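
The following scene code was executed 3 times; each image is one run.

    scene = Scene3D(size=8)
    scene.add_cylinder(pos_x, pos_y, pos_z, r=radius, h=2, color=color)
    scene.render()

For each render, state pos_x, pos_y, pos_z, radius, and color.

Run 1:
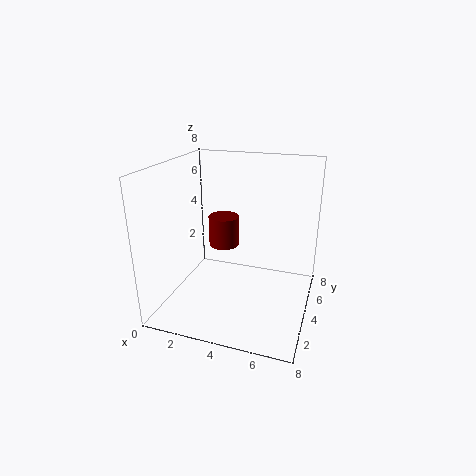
pos_x = 2
pos_y = 7
pos_z = 2
radius = 1
color = 'maroon'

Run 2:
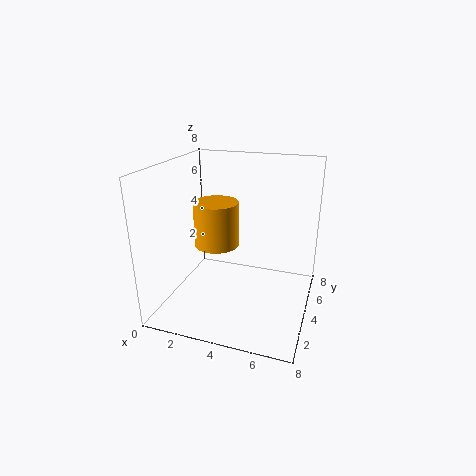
pos_x = 4
pos_y = 1
pos_z = 5
radius = 1
color = 'orange'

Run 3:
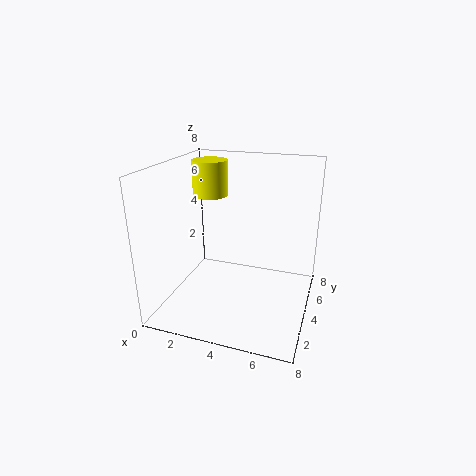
pos_x = 2
pos_y = 5
pos_z = 6
radius = 1
color = 'yellow'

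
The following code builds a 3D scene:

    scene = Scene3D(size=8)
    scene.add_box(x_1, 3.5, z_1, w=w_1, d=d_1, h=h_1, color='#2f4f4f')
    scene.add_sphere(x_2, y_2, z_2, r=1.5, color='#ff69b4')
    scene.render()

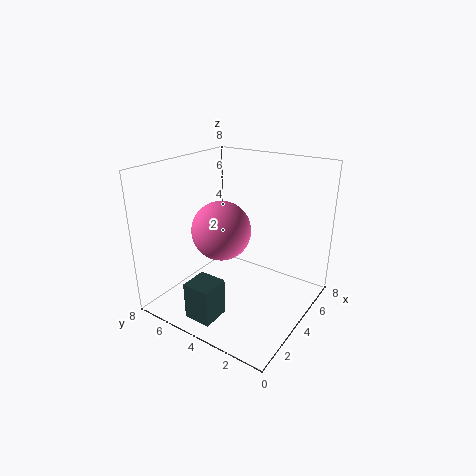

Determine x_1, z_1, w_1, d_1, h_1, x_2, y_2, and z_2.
x_1 = 0.5; z_1 = 0.5; w_1 = 1.5; d_1 = 1.5; h_1 = 2; x_2 = 2.5; y_2 = 4; z_2 = 5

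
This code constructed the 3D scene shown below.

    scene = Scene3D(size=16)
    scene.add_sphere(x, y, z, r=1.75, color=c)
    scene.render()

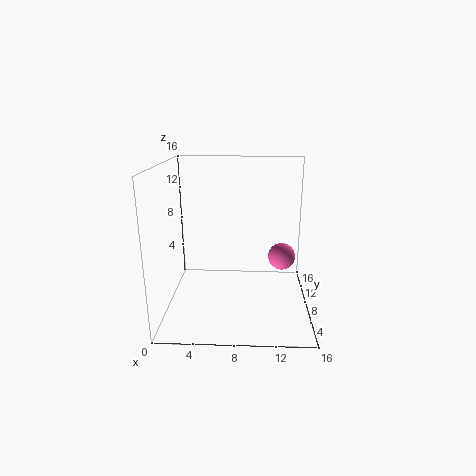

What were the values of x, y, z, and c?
x = 13.5; y = 13.5; z = 3.5; c = 'hotpink'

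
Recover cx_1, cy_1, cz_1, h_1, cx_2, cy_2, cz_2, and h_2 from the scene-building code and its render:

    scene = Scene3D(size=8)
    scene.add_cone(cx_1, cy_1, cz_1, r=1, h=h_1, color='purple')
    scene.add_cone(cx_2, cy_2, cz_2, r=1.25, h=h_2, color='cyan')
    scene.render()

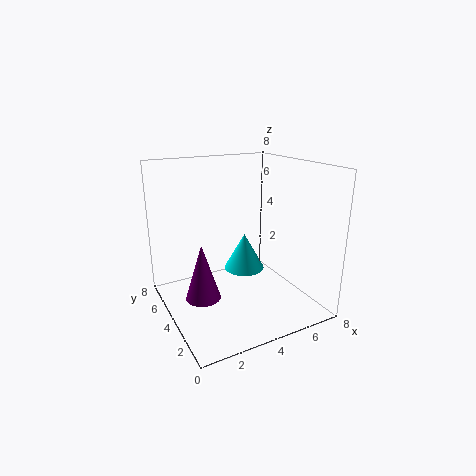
cx_1 = 2
cy_1 = 4.5
cz_1 = 0.5
h_1 = 3.25
cx_2 = 5.25
cy_2 = 5.5
cz_2 = 1.25
h_2 = 2.25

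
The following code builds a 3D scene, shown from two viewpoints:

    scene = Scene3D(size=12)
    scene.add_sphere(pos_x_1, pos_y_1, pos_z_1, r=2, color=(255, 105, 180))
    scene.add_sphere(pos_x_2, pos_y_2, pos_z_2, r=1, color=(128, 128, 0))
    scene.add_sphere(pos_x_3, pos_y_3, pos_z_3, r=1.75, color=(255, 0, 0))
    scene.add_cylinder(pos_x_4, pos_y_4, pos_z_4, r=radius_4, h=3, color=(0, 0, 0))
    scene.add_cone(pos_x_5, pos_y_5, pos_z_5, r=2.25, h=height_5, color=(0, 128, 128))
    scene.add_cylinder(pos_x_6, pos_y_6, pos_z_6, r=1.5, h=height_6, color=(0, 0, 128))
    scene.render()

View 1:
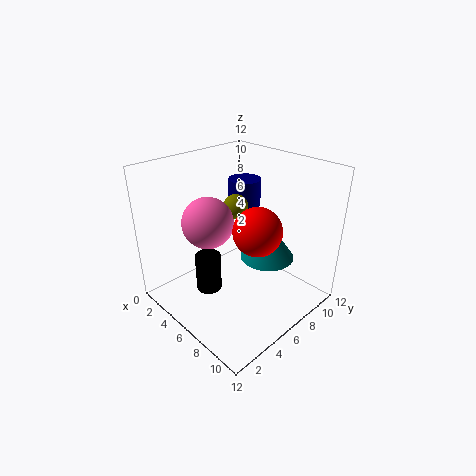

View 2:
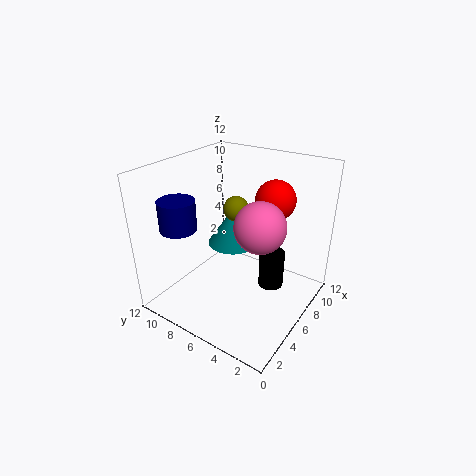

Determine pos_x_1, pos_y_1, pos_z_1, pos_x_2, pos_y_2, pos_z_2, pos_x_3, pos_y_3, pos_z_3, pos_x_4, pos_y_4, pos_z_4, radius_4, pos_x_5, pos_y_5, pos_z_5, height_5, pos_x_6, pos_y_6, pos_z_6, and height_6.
pos_x_1 = 5.25
pos_y_1 = 3.5
pos_z_1 = 8
pos_x_2 = 5.75
pos_y_2 = 6
pos_z_2 = 8.75
pos_x_3 = 9.5
pos_y_3 = 4.5
pos_z_3 = 8.5
pos_x_4 = 6
pos_y_4 = 2.75
pos_z_4 = 2.75
radius_4 = 1
pos_x_5 = 7.75
pos_y_5 = 7.75
pos_z_5 = 4.25
height_5 = 3.25
pos_x_6 = 3
pos_y_6 = 9.75
pos_z_6 = 7
height_6 = 2.5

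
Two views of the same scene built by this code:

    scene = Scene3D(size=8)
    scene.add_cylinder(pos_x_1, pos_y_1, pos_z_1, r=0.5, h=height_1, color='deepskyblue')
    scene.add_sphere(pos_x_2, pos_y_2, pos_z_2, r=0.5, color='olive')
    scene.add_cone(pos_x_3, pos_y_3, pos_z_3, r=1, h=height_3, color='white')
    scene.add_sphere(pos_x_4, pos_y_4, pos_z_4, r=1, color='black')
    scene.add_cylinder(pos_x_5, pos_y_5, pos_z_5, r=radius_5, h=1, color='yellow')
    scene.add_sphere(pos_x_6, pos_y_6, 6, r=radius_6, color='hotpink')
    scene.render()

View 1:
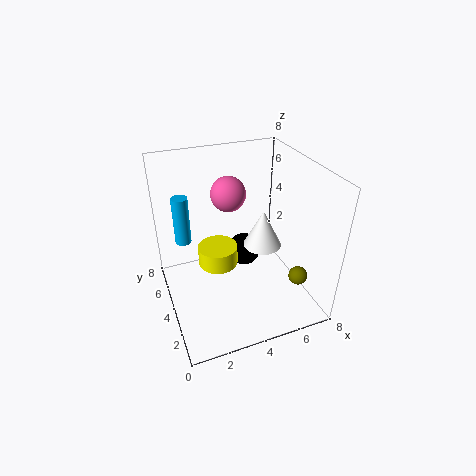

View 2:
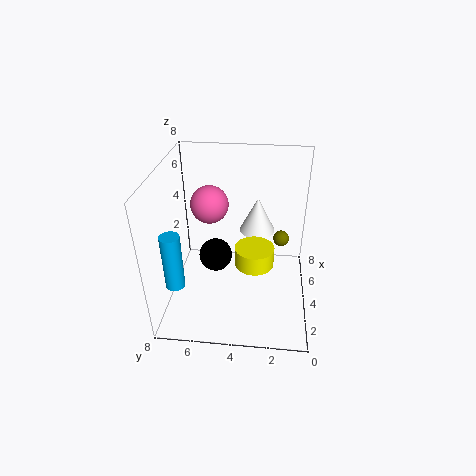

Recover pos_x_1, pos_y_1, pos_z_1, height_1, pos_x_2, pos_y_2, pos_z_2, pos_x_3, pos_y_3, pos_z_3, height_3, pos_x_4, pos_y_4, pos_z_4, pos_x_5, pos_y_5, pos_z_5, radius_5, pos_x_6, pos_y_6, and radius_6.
pos_x_1 = 1.5; pos_y_1 = 7; pos_z_1 = 2.5; height_1 = 3; pos_x_2 = 6.5; pos_y_2 = 1.5; pos_z_2 = 2.5; pos_x_3 = 5; pos_y_3 = 3; pos_z_3 = 4; height_3 = 2; pos_x_4 = 5; pos_y_4 = 5.5; pos_z_4 = 2; pos_x_5 = 2.5; pos_y_5 = 3; pos_z_5 = 3.5; radius_5 = 1; pos_x_6 = 4; pos_y_6 = 5.5; radius_6 = 1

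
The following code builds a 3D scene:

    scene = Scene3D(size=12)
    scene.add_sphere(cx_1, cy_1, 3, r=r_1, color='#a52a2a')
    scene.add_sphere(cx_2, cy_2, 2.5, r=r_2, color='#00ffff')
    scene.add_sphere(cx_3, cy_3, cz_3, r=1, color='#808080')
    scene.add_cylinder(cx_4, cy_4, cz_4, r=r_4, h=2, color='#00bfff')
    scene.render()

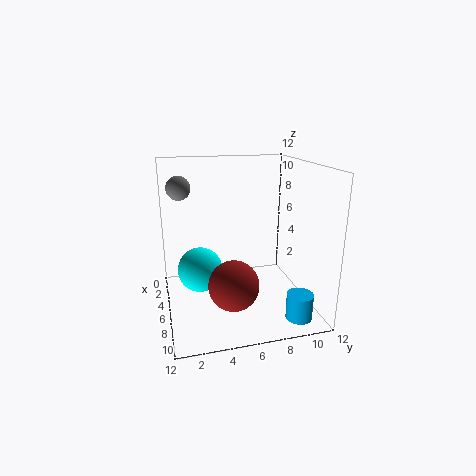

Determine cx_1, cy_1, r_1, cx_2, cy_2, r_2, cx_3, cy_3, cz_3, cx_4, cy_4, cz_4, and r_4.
cx_1 = 8.5
cy_1 = 5
r_1 = 2
cx_2 = 4
cy_2 = 3
r_2 = 2
cx_3 = 4
cy_3 = 1.5
cz_3 = 10
cx_4 = 11
cy_4 = 9.5
cz_4 = 1
r_4 = 1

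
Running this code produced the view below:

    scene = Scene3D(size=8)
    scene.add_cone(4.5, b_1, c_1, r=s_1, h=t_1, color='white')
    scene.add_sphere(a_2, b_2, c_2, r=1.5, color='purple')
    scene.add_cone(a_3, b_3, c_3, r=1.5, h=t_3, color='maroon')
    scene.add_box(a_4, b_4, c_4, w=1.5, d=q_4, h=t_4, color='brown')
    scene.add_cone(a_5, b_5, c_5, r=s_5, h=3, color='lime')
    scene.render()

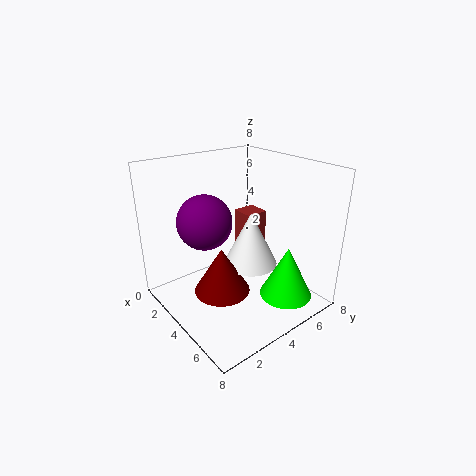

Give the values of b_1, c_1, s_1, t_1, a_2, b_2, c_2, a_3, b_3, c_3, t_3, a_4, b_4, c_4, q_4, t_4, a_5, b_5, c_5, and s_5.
b_1 = 4.5; c_1 = 2.5; s_1 = 1.5; t_1 = 3; a_2 = 3; b_2 = 2.5; c_2 = 5; a_3 = 4.5; b_3 = 2.5; c_3 = 1.5; t_3 = 2.5; a_4 = 0.5; b_4 = 6.5; c_4 = 1; q_4 = 1.5; t_4 = 3; a_5 = 6; b_5 = 6; c_5 = 0.5; s_5 = 1.5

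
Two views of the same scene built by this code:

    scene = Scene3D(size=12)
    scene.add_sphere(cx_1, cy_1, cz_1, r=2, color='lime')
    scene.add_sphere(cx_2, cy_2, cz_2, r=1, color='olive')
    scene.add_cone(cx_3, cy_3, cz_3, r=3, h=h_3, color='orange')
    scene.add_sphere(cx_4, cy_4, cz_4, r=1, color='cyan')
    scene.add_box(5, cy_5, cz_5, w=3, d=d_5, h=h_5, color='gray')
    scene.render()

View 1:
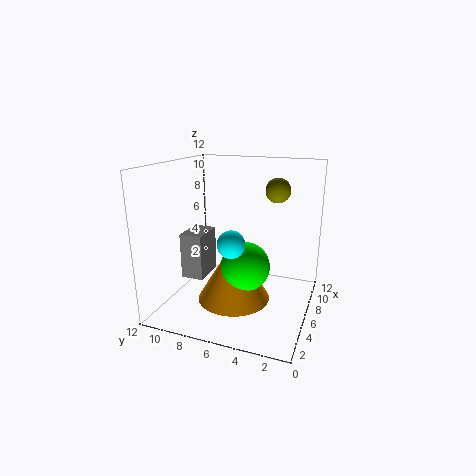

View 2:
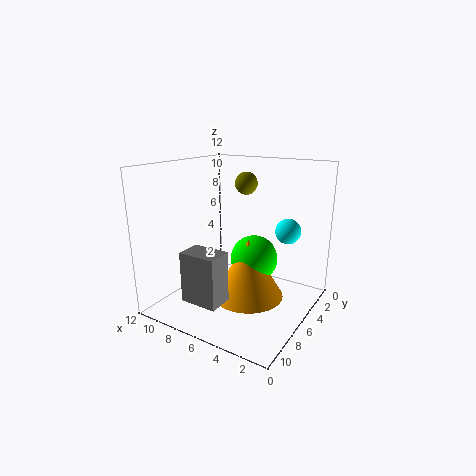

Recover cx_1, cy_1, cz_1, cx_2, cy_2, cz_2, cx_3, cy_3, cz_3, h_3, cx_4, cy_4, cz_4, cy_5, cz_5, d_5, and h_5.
cx_1 = 5; cy_1 = 5; cz_1 = 4; cx_2 = 7; cy_2 = 3; cz_2 = 10; cx_3 = 5; cy_3 = 6; cz_3 = 1; h_3 = 5; cx_4 = 2; cy_4 = 5; cz_4 = 7; cy_5 = 9; cz_5 = 2; d_5 = 2; h_5 = 4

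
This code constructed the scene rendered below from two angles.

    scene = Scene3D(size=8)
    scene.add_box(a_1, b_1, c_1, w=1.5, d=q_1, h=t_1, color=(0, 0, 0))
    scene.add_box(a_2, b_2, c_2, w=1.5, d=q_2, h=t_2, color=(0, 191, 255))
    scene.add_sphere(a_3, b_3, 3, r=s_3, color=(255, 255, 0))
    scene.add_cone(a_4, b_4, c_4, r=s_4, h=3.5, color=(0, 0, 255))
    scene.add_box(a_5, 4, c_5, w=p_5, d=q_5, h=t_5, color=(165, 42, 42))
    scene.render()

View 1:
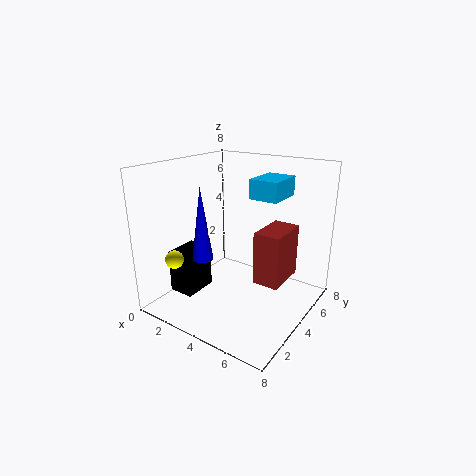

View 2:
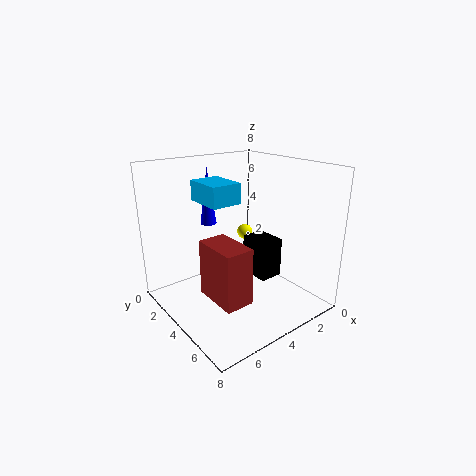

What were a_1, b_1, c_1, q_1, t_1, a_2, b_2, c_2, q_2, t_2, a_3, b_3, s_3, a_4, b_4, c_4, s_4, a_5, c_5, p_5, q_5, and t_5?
a_1 = 0.5; b_1 = 2; c_1 = 0.5; q_1 = 2; t_1 = 2.5; a_2 = 5; b_2 = 3.5; c_2 = 6.5; q_2 = 2; t_2 = 1; a_3 = 1.5; b_3 = 1.5; s_3 = 0.5; a_4 = 4; b_4 = 1; c_4 = 4; s_4 = 0.5; a_5 = 5; c_5 = 1.5; p_5 = 1.5; q_5 = 2.5; t_5 = 3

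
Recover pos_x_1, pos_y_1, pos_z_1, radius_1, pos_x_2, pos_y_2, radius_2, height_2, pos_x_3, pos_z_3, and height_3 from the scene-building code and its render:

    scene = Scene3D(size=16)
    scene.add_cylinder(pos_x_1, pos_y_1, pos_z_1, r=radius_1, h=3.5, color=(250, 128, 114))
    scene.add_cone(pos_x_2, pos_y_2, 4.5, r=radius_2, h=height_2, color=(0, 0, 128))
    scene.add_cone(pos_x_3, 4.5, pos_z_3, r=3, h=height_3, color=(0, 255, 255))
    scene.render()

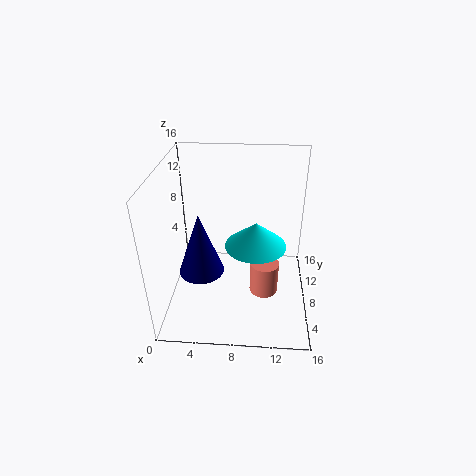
pos_x_1 = 11
pos_y_1 = 5
pos_z_1 = 3.5
radius_1 = 1.5
pos_x_2 = 4
pos_y_2 = 6.5
radius_2 = 2.5
height_2 = 7
pos_x_3 = 10
pos_z_3 = 9.5
height_3 = 2.5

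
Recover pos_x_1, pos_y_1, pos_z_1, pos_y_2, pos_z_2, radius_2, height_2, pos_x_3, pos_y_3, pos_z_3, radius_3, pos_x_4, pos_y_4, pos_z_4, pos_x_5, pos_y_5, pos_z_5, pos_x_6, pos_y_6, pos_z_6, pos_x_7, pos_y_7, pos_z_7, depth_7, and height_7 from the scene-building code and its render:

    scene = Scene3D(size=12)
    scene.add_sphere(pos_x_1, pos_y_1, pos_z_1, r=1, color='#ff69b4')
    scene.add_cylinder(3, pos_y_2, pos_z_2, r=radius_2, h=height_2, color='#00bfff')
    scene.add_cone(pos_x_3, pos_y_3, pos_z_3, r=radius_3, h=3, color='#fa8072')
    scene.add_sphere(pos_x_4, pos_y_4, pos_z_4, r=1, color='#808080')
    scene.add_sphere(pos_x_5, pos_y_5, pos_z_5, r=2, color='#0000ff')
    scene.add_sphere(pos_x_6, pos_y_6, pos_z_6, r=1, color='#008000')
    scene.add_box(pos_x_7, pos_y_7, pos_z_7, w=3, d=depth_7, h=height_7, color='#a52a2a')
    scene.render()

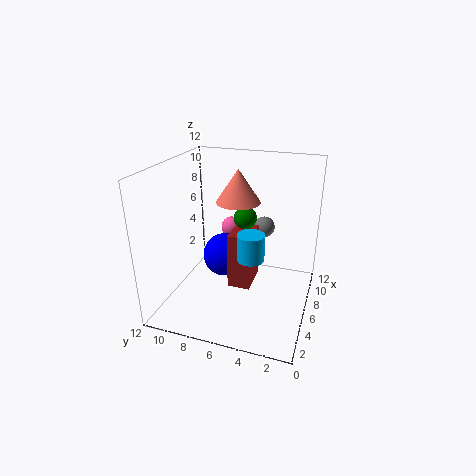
pos_x_1 = 10
pos_y_1 = 8
pos_z_1 = 5
pos_y_2 = 4
pos_z_2 = 6
radius_2 = 1
height_2 = 2
pos_x_3 = 9
pos_y_3 = 7
pos_z_3 = 8
radius_3 = 2
pos_x_4 = 11
pos_y_4 = 5
pos_z_4 = 5
pos_x_5 = 8
pos_y_5 = 8
pos_z_5 = 3
pos_x_6 = 8
pos_y_6 = 6
pos_z_6 = 7
pos_x_7 = 6
pos_y_7 = 5
pos_z_7 = 1
depth_7 = 2
height_7 = 5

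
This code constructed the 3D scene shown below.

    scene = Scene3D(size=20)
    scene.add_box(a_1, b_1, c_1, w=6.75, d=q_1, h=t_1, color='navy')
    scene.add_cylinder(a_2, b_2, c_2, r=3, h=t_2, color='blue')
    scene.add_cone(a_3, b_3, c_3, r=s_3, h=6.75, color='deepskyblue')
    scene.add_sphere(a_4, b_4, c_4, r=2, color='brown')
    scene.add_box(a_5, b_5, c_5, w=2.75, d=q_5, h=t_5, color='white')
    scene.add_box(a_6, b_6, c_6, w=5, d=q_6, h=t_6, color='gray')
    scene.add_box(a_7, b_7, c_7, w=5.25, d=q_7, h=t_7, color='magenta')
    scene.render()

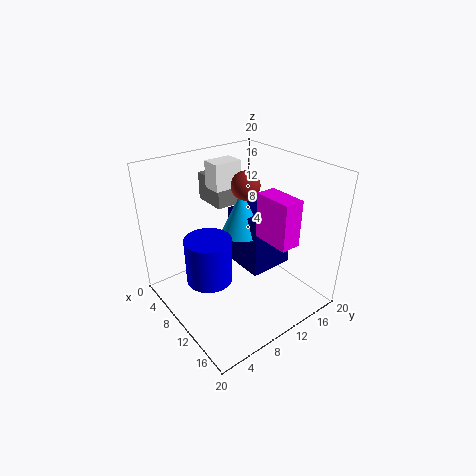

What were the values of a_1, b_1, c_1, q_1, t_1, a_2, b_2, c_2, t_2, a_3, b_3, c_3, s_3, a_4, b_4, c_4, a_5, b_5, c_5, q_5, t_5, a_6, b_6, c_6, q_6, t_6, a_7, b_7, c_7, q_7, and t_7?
a_1 = 4.25; b_1 = 12.5; c_1 = 2.75; q_1 = 7; t_1 = 9; a_2 = 11; b_2 = 4.5; c_2 = 6.25; t_2 = 6; a_3 = 7.25; b_3 = 12.75; c_3 = 8.75; s_3 = 3; a_4 = 8.75; b_4 = 12.25; c_4 = 16.75; a_5 = 4.25; b_5 = 8.75; c_5 = 16; q_5 = 4; t_5 = 3.75; a_6 = 2; b_6 = 9; c_6 = 13.5; q_6 = 4.25; t_6 = 4; a_7 = 12; b_7 = 11.5; c_7 = 10.75; q_7 = 2.75; t_7 = 6.25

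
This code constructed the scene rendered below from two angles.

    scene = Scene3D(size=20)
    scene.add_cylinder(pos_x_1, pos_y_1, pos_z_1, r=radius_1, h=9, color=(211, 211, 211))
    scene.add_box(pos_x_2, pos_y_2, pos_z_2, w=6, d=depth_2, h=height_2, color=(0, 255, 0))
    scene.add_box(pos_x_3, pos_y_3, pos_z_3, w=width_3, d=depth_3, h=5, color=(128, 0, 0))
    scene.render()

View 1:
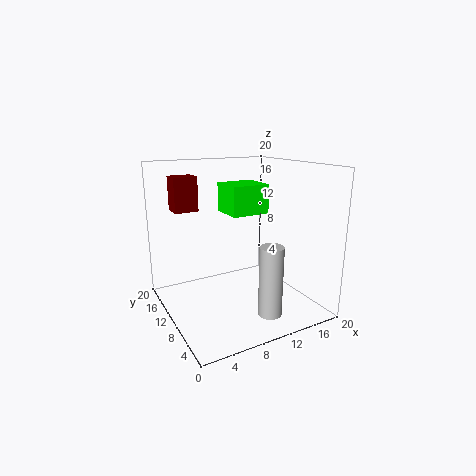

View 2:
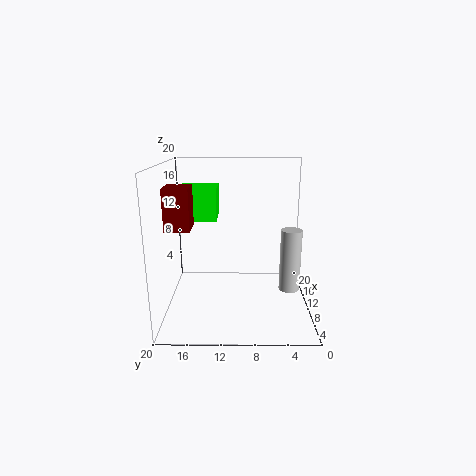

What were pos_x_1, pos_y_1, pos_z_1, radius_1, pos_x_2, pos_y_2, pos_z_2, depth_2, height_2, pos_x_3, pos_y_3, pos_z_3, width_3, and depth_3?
pos_x_1 = 10.5, pos_y_1 = 2.5, pos_z_1 = 2, radius_1 = 1.5, pos_x_2 = 11, pos_y_2 = 13, pos_z_2 = 12, depth_2 = 5.5, height_2 = 4.5, pos_x_3 = 3, pos_y_3 = 15.5, pos_z_3 = 13, width_3 = 3.5, depth_3 = 3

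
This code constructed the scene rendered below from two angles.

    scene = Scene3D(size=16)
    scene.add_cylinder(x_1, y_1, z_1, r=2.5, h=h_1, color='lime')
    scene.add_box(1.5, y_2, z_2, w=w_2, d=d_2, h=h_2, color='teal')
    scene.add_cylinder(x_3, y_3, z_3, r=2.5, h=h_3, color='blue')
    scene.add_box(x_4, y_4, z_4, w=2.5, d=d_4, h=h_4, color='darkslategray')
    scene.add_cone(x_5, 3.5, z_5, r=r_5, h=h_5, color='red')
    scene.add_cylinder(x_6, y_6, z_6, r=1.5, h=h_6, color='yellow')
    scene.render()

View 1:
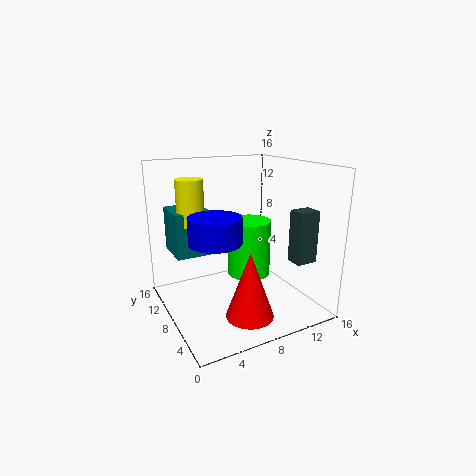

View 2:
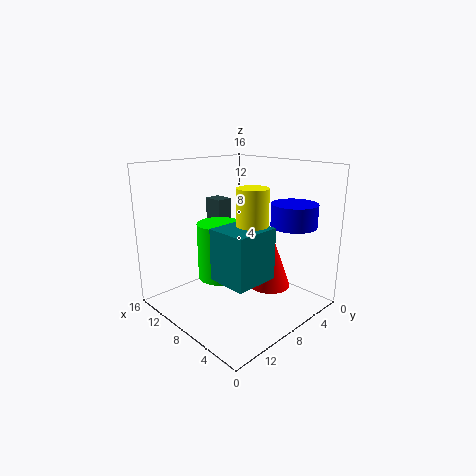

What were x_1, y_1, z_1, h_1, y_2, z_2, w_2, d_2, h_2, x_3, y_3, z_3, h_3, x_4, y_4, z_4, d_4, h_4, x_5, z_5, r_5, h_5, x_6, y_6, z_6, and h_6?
x_1 = 10; y_1 = 9; z_1 = 3; h_1 = 6.5; y_2 = 9.5; z_2 = 6; w_2 = 4; d_2 = 4.5; h_2 = 5; x_3 = 3.5; y_3 = 4; z_3 = 9.5; h_3 = 2.5; x_4 = 13.5; y_4 = 4; z_4 = 5; d_4 = 2; h_4 = 6; x_5 = 7; z_5 = 1; r_5 = 2.5; h_5 = 7; x_6 = 3.5; y_6 = 10.5; z_6 = 9.5; h_6 = 5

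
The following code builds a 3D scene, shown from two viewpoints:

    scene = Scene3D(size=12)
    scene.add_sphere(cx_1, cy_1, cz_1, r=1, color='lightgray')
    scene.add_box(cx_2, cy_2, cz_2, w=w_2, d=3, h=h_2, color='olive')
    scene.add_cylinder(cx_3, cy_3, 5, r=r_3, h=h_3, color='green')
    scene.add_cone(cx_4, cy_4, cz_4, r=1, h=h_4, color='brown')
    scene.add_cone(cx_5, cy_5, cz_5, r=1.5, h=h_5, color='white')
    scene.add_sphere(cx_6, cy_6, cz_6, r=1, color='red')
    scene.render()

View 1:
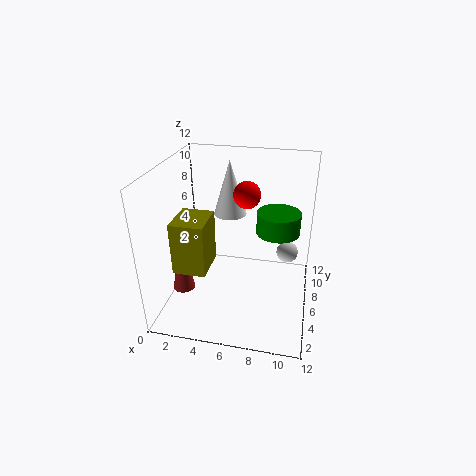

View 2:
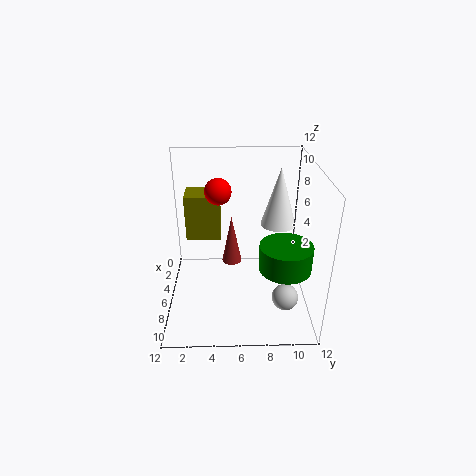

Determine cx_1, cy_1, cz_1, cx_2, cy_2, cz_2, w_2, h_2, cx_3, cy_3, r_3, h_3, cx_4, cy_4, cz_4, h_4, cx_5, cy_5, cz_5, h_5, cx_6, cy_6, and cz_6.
cx_1 = 10, cy_1 = 9.5, cz_1 = 3, cx_2 = 2, cy_2 = 1.5, cz_2 = 5, w_2 = 2.5, h_2 = 4, cx_3 = 9, cy_3 = 9.5, r_3 = 2, h_3 = 2, cx_4 = 1, cy_4 = 5.5, cz_4 = 0.5, h_4 = 5, cx_5 = 4.5, cy_5 = 9.5, cz_5 = 6.5, h_5 = 5, cx_6 = 7, cy_6 = 4.5, cz_6 = 10.5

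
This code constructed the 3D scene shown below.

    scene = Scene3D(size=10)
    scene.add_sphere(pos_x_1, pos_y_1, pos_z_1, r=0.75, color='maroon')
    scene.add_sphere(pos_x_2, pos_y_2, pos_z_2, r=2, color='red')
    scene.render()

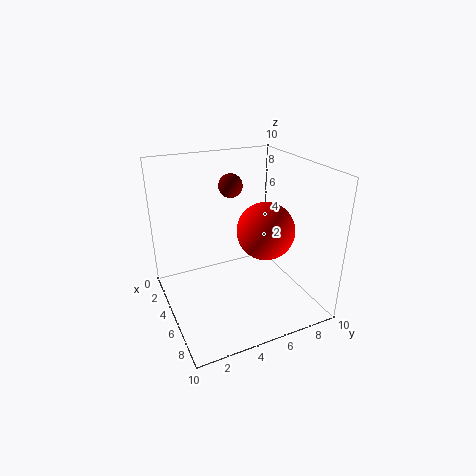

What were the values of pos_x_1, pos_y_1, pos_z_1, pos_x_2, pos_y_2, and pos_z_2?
pos_x_1 = 5.5, pos_y_1 = 4.25, pos_z_1 = 9, pos_x_2 = 5.75, pos_y_2 = 6.75, pos_z_2 = 5.5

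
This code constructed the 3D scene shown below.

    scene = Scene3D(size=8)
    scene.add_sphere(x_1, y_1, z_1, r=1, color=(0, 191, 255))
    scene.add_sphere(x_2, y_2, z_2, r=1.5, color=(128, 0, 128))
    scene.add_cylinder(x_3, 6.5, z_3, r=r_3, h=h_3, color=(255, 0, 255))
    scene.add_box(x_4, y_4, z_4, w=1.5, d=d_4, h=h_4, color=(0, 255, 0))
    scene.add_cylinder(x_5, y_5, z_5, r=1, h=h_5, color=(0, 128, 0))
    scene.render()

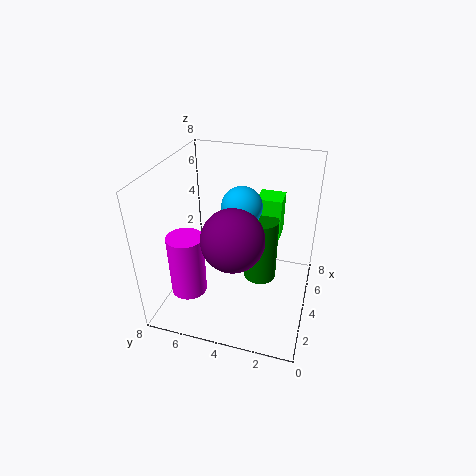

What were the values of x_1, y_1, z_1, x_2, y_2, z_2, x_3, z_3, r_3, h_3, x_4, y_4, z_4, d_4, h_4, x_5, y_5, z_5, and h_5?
x_1 = 3
y_1 = 3.5
z_1 = 6.5
x_2 = 1.5
y_2 = 3.5
z_2 = 5.5
x_3 = 2.5
z_3 = 1
r_3 = 1
h_3 = 3.5
x_4 = 6
y_4 = 2
z_4 = 3
d_4 = 1.5
h_4 = 2.5
x_5 = 5.5
y_5 = 3
z_5 = 0.5
h_5 = 4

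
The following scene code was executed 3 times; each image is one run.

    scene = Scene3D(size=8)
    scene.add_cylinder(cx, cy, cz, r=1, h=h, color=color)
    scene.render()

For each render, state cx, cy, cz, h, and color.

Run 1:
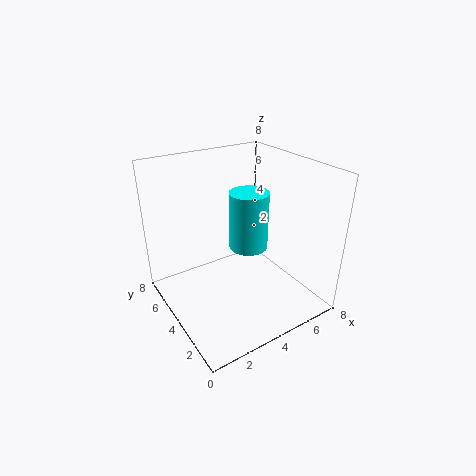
cx = 4
cy = 3
cz = 4
h = 3
color = 'cyan'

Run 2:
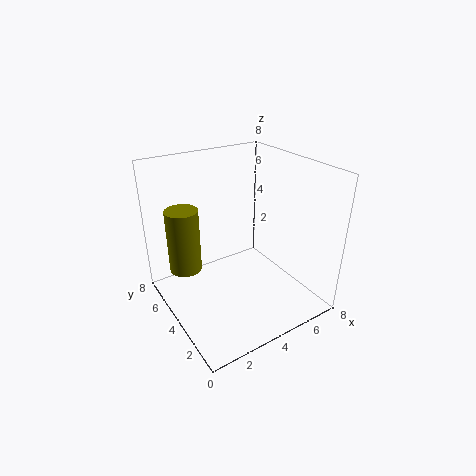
cx = 2
cy = 7
cz = 1
h = 4
color = 'olive'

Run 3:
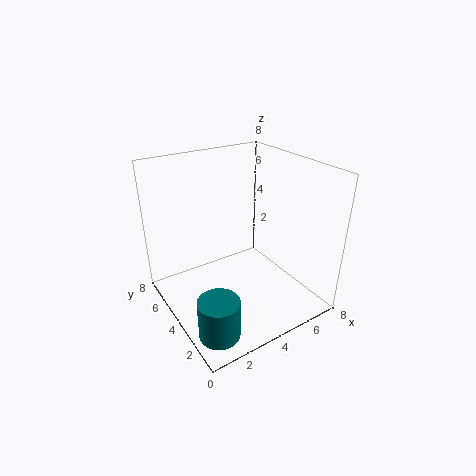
cx = 1
cy = 1
cz = 1
h = 2
color = 'teal'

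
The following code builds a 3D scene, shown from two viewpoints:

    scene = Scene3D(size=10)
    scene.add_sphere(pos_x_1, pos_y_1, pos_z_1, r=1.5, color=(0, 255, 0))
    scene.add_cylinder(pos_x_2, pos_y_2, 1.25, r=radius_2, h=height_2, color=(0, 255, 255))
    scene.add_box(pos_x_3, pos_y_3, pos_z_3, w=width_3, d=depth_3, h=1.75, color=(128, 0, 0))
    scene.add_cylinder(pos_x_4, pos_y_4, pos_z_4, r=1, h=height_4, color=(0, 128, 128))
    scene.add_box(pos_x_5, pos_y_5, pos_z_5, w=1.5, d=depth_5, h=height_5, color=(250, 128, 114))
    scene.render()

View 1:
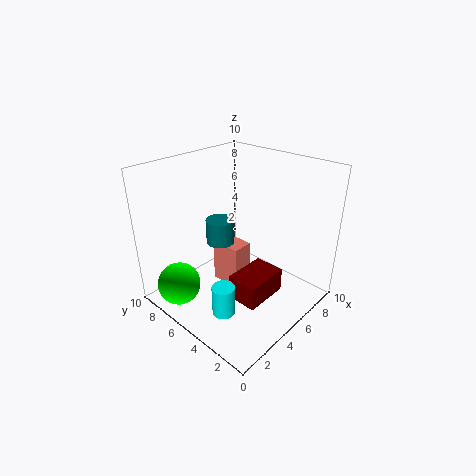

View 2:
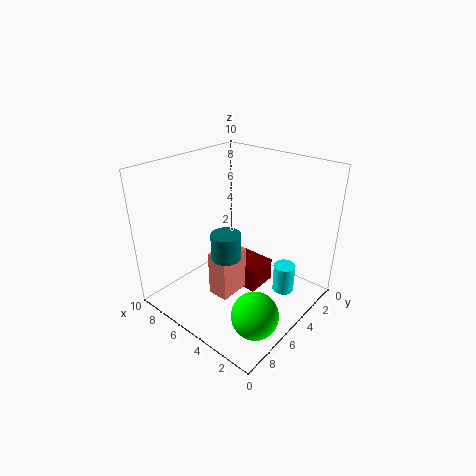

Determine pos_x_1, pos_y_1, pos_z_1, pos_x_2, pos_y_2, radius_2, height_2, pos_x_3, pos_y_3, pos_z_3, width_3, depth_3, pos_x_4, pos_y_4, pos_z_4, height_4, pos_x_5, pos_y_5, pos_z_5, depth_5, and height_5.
pos_x_1 = 1.5; pos_y_1 = 7.5; pos_z_1 = 1.75; pos_x_2 = 2; pos_y_2 = 3.5; radius_2 = 0.75; height_2 = 2; pos_x_3 = 3.75; pos_y_3 = 2.5; pos_z_3 = 0.75; width_3 = 3.25; depth_3 = 2.25; pos_x_4 = 4.75; pos_y_4 = 6.5; pos_z_4 = 4.25; height_4 = 1.75; pos_x_5 = 4.5; pos_y_5 = 4.75; pos_z_5 = 1; depth_5 = 2.25; height_5 = 3.25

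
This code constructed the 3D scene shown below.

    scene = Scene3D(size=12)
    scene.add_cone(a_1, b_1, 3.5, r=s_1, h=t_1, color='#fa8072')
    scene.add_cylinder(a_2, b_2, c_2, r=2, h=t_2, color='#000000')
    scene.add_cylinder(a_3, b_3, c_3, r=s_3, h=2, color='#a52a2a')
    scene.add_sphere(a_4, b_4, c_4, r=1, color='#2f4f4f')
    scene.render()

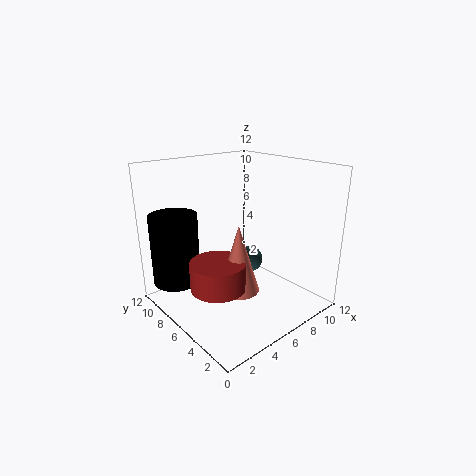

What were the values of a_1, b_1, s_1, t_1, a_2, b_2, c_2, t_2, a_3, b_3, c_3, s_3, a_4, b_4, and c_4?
a_1 = 3.5
b_1 = 3
s_1 = 1.5
t_1 = 5
a_2 = 2
b_2 = 9.5
c_2 = 2
t_2 = 6
a_3 = 2
b_3 = 3.5
c_3 = 4
s_3 = 2
a_4 = 5.5
b_4 = 4
c_4 = 5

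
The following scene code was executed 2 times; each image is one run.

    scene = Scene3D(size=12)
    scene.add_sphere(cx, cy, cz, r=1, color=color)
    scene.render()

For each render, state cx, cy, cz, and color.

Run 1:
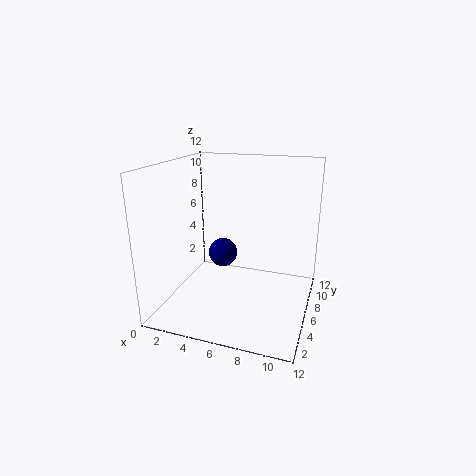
cx = 6.25
cy = 2
cz = 6.5
color = 'navy'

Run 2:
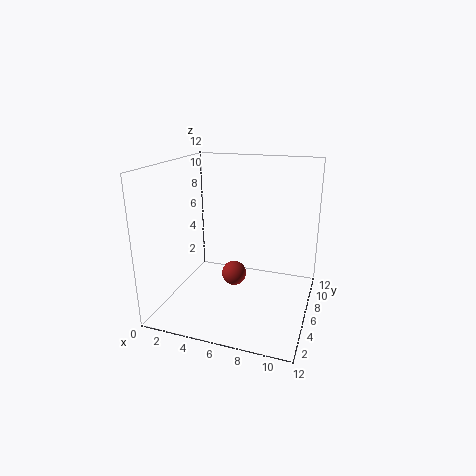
cx = 6
cy = 5
cz = 3.25
color = 'brown'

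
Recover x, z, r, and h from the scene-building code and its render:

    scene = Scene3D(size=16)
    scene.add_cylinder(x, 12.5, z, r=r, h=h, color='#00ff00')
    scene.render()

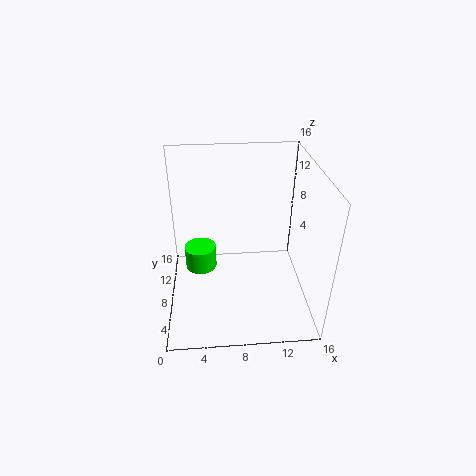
x = 3.5
z = 1
r = 2
h = 3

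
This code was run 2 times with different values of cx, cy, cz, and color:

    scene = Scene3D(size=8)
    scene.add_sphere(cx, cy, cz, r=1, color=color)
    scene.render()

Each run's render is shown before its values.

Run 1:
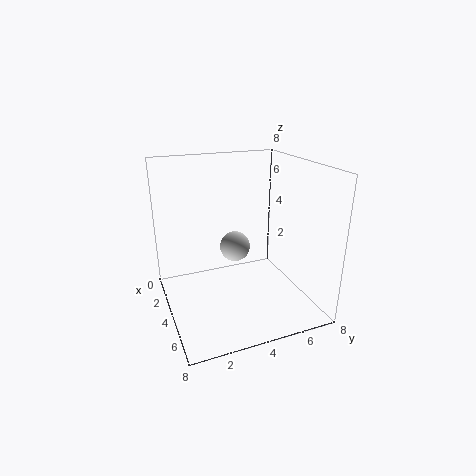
cx = 1; cy = 5; cz = 2; color = 'lightgray'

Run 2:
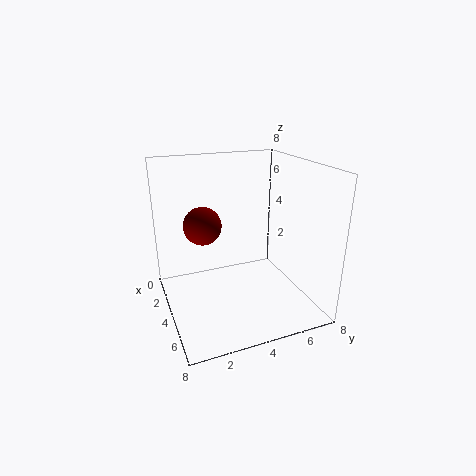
cx = 4; cy = 2; cz = 5; color = 'maroon'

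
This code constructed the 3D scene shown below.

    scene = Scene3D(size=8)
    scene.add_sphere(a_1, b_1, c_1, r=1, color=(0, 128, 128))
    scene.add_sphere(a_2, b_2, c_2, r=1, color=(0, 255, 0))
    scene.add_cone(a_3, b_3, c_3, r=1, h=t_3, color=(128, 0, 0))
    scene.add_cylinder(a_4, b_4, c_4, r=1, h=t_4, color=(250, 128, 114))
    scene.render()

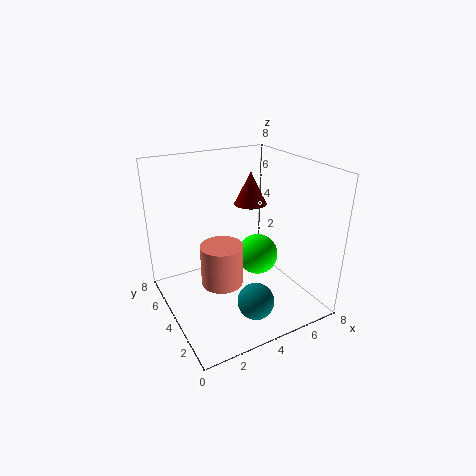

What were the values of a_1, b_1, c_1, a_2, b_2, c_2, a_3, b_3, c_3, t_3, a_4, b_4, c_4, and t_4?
a_1 = 4
b_1 = 2
c_1 = 1
a_2 = 4
b_2 = 2
c_2 = 4
a_3 = 6
b_3 = 6
c_3 = 5
t_3 = 2
a_4 = 2
b_4 = 2
c_4 = 3
t_4 = 2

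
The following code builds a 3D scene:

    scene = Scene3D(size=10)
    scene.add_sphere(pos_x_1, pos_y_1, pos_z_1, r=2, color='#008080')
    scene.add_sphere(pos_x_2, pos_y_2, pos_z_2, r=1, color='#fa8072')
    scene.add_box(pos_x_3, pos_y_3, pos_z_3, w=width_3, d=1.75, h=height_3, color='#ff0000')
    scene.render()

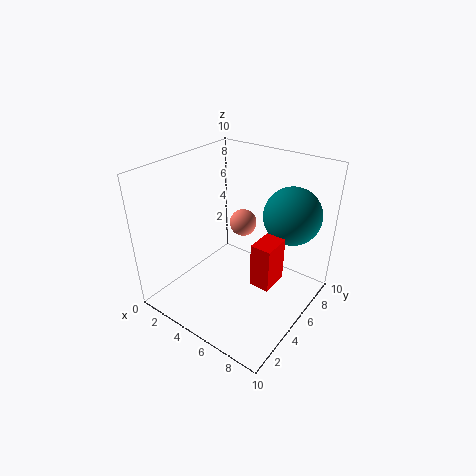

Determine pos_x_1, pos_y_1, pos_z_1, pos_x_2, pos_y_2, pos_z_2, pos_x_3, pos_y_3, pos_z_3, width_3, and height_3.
pos_x_1 = 7.75, pos_y_1 = 7.5, pos_z_1 = 6.5, pos_x_2 = 4, pos_y_2 = 7, pos_z_2 = 5, pos_x_3 = 7.75, pos_y_3 = 2.5, pos_z_3 = 4, width_3 = 1.25, height_3 = 2.75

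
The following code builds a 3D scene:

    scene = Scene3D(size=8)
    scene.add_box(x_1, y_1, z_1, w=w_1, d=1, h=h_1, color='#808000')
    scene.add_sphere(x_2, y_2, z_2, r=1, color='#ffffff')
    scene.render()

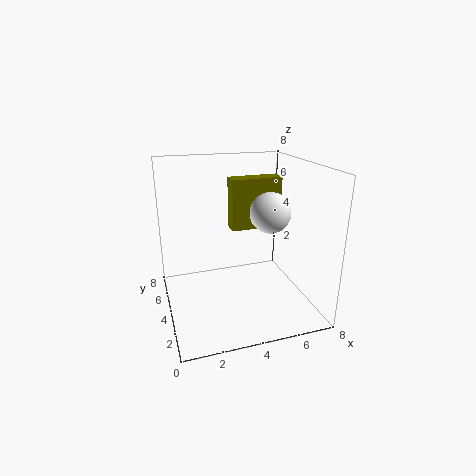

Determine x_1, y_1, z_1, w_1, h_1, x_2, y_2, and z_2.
x_1 = 4; y_1 = 5; z_1 = 4; w_1 = 3; h_1 = 3; x_2 = 5; y_2 = 2; z_2 = 6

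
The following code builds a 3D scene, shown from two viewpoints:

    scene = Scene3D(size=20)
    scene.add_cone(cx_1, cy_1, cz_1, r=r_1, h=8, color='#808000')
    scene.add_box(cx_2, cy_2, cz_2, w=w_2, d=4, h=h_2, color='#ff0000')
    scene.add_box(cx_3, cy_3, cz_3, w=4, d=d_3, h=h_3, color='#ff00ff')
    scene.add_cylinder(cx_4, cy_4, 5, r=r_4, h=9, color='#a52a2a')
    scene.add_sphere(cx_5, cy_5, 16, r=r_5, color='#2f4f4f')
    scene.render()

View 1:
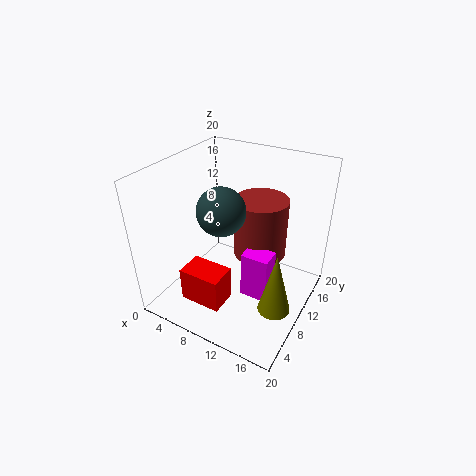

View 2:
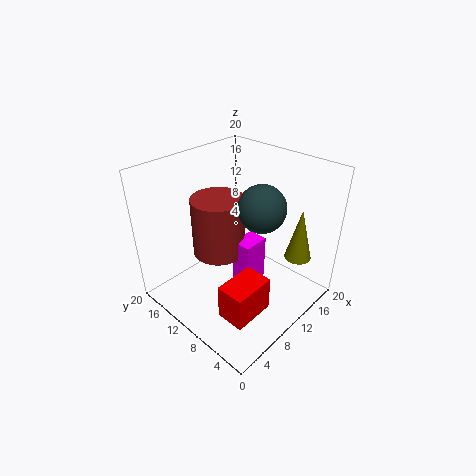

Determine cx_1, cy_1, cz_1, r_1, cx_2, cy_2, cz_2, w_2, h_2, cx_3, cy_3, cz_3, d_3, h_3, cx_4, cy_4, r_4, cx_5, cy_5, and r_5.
cx_1 = 18; cy_1 = 5; cz_1 = 5; r_1 = 2; cx_2 = 4; cy_2 = 4; cz_2 = 1; w_2 = 6; h_2 = 5; cx_3 = 11; cy_3 = 9; cz_3 = 1; d_3 = 3; h_3 = 7; cx_4 = 11; cy_4 = 15; r_4 = 4; cx_5 = 10; cy_5 = 6; r_5 = 3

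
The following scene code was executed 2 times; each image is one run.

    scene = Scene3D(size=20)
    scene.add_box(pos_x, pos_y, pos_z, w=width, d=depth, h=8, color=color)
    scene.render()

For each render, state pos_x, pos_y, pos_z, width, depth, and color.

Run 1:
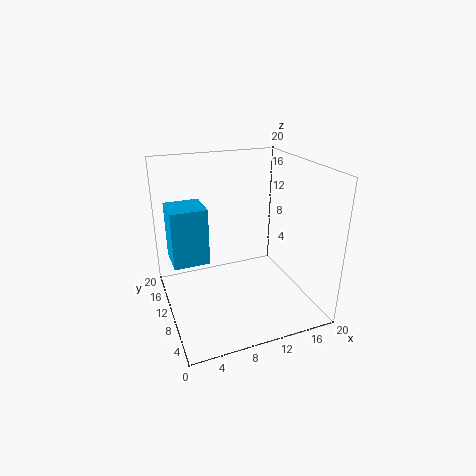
pos_x = 1; pos_y = 10.5; pos_z = 6.5; width = 5; depth = 5; color = 'deepskyblue'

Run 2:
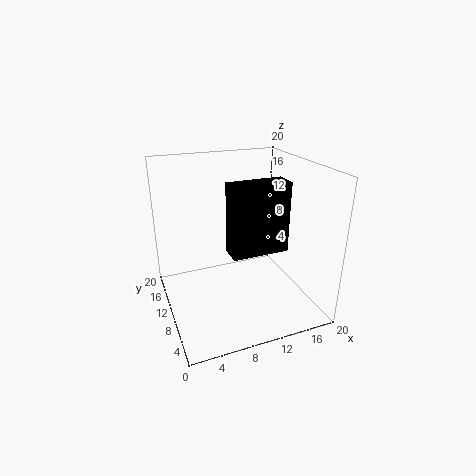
pos_x = 6; pos_y = 1; pos_z = 12; width = 6.5; depth = 2.5; color = 'black'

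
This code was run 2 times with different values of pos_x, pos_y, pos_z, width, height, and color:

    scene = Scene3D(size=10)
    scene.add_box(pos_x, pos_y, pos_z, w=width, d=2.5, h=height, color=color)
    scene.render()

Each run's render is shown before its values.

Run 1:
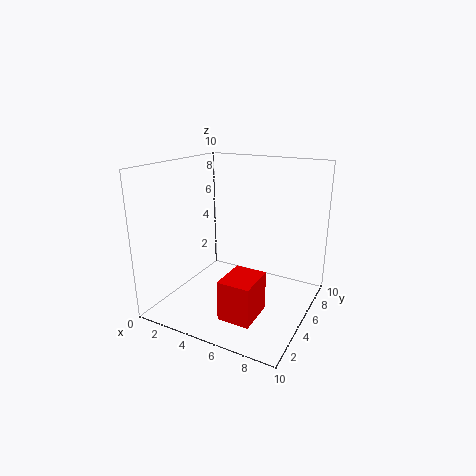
pos_x = 6
pos_y = 0.5
pos_z = 1.5
width = 2
height = 2.5
color = 'red'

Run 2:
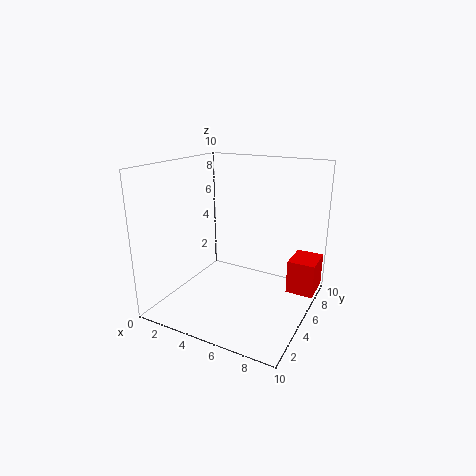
pos_x = 8
pos_y = 7
pos_z = 0.5
width = 2
height = 2.5
color = 'red'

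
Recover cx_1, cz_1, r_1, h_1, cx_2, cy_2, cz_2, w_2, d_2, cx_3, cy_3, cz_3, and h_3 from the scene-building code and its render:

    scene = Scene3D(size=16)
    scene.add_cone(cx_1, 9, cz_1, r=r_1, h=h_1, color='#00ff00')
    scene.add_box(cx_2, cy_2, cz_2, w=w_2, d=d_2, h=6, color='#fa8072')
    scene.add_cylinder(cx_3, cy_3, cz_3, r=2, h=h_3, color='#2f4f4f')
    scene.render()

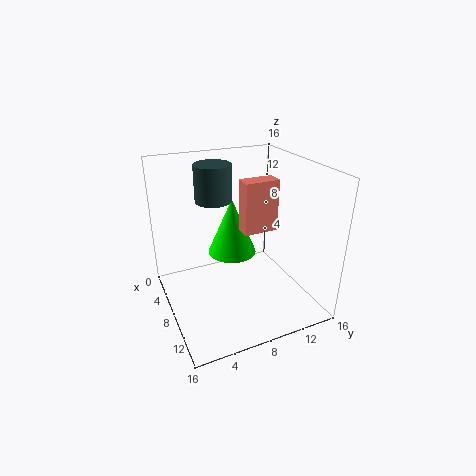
cx_1 = 4, cz_1 = 4, r_1 = 3, h_1 = 7, cx_2 = 6, cy_2 = 9, cz_2 = 8, w_2 = 2, d_2 = 4, cx_3 = 6, cy_3 = 6, cz_3 = 12, h_3 = 4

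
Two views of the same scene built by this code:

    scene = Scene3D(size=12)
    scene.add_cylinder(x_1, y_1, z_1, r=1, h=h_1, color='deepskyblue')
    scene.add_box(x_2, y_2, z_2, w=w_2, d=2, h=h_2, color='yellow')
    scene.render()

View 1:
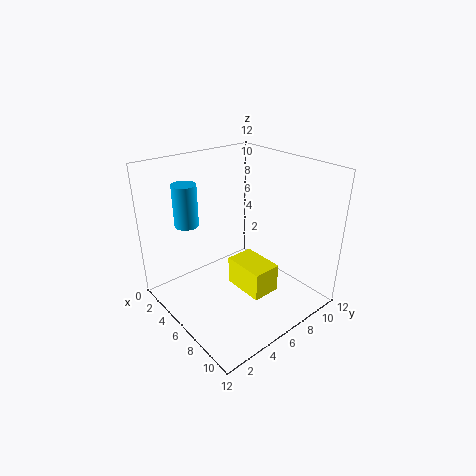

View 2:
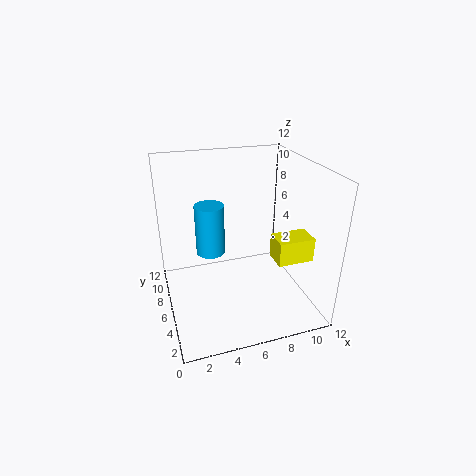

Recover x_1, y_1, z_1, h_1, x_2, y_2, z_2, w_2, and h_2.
x_1 = 3, y_1 = 3, z_1 = 7, h_1 = 3.5, x_2 = 8.5, y_2 = 3, z_2 = 4.5, w_2 = 3, h_2 = 2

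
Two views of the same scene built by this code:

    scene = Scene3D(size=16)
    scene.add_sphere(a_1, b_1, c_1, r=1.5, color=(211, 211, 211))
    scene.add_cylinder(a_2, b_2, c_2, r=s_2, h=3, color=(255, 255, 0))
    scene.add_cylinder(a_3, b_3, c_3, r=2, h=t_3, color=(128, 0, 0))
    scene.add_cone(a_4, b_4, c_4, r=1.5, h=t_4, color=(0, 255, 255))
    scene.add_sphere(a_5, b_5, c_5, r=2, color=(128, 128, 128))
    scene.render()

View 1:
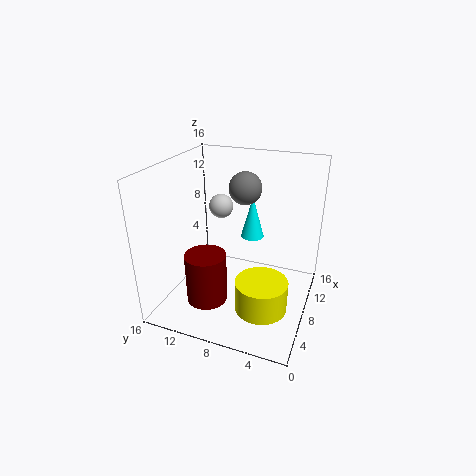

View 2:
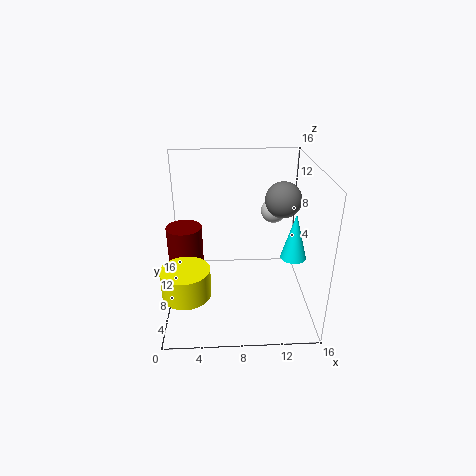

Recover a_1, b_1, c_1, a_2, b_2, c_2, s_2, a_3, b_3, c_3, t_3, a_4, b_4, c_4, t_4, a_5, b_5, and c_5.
a_1 = 12.5, b_1 = 12, c_1 = 9.5, a_2 = 2.5, b_2 = 3.5, c_2 = 4, s_2 = 2.5, a_3 = 2, b_3 = 9, c_3 = 4, t_3 = 5, a_4 = 14.5, b_4 = 8.5, c_4 = 5, t_4 = 5.5, a_5 = 13, b_5 = 9, c_5 = 12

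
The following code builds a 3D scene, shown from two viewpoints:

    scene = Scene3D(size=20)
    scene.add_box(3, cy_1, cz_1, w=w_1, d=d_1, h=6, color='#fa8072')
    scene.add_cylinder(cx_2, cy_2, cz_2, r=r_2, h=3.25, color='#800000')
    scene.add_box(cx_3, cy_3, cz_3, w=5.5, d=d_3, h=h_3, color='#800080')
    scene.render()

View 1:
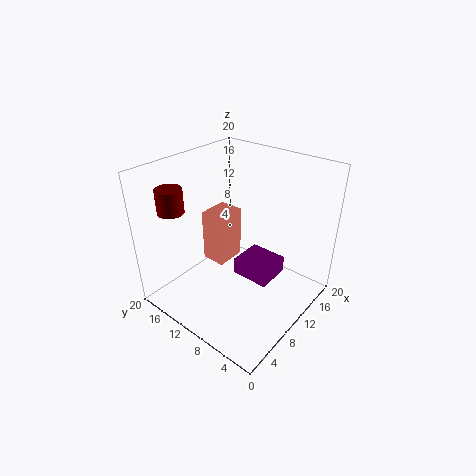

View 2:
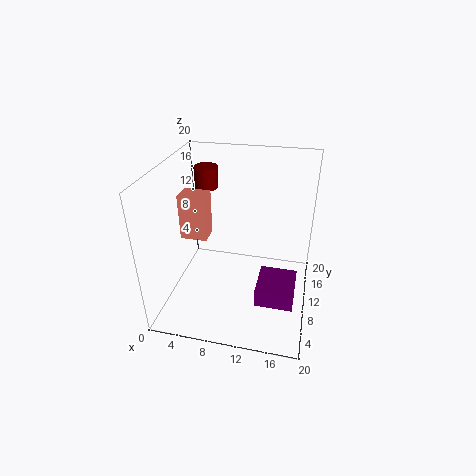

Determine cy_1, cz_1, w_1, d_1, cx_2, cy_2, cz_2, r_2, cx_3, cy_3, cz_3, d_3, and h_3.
cy_1 = 6.75; cz_1 = 11; w_1 = 3.5; d_1 = 2.75; cx_2 = 3.75; cy_2 = 16; cz_2 = 14.5; r_2 = 1.75; cx_3 = 13; cy_3 = 7.25; cz_3 = 0.5; d_3 = 6; h_3 = 2.75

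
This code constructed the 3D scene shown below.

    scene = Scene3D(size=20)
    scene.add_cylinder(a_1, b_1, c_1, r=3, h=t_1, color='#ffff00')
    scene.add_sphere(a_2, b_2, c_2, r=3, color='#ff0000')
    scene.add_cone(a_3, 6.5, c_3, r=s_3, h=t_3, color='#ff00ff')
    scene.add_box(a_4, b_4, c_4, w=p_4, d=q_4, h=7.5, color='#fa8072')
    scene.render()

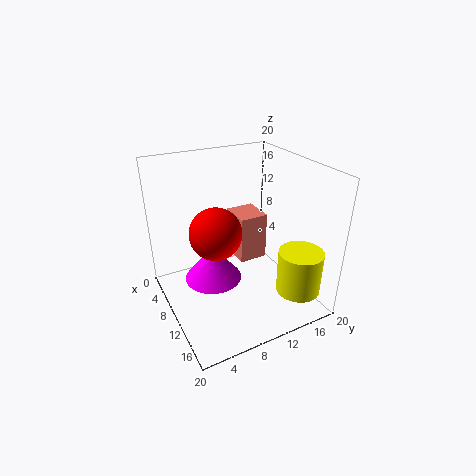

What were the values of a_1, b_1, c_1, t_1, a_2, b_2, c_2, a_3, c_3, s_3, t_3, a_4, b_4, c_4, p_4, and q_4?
a_1 = 16.5; b_1 = 16; c_1 = 3.5; t_1 = 6; a_2 = 15; b_2 = 4.5; c_2 = 14.5; a_3 = 9; c_3 = 4; s_3 = 4; t_3 = 5; a_4 = 1.5; b_4 = 12.5; c_4 = 3; p_4 = 5; q_4 = 4.5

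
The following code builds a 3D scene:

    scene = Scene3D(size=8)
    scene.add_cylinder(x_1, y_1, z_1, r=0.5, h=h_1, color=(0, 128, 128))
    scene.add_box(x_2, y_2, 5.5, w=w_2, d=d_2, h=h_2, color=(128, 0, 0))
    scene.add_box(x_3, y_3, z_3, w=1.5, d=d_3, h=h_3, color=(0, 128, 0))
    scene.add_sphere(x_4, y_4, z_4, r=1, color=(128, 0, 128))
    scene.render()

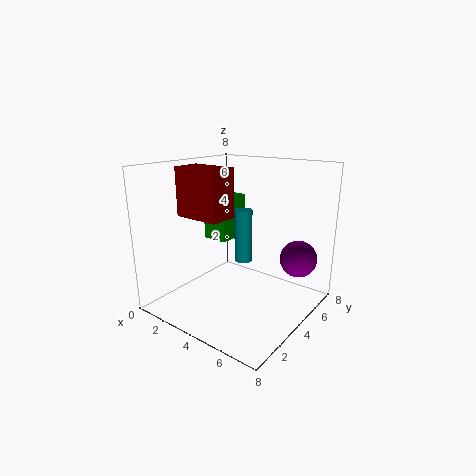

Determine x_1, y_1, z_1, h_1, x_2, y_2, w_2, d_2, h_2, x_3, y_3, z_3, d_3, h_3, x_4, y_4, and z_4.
x_1 = 4; y_1 = 4.5; z_1 = 2.5; h_1 = 3; x_2 = 2; y_2 = 1.5; w_2 = 2.5; d_2 = 1.5; h_2 = 2.5; x_3 = 1.5; y_3 = 4; z_3 = 3.5; d_3 = 2; h_3 = 2.5; x_4 = 7; y_4 = 5.5; z_4 = 3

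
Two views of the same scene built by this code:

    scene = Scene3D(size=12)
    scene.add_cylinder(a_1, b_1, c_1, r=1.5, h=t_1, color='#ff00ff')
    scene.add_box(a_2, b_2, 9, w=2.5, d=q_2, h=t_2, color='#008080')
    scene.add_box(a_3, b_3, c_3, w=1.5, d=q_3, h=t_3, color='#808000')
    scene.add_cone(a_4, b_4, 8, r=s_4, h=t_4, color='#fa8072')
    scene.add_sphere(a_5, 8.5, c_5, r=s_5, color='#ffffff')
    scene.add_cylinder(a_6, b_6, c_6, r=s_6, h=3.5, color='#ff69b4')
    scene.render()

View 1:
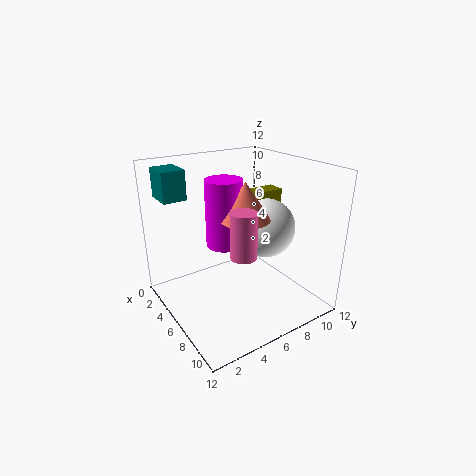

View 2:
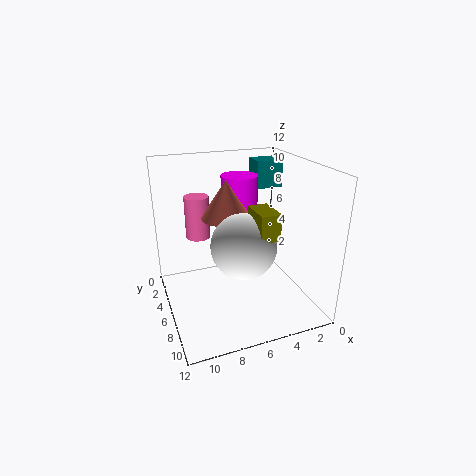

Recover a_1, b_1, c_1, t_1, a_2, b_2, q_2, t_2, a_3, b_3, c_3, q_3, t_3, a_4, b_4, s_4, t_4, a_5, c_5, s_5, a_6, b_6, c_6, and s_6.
a_1 = 5.5; b_1 = 5; c_1 = 5.5; t_1 = 5.5; a_2 = 0.5; b_2 = 1; q_2 = 2; t_2 = 2.5; a_3 = 4.5; b_3 = 8; c_3 = 7.5; q_3 = 2.5; t_3 = 2; a_4 = 7; b_4 = 6; s_4 = 2; t_4 = 3; a_5 = 6.5; c_5 = 6.5; s_5 = 2.5; a_6 = 9; b_6 = 4.5; c_6 = 6; s_6 = 1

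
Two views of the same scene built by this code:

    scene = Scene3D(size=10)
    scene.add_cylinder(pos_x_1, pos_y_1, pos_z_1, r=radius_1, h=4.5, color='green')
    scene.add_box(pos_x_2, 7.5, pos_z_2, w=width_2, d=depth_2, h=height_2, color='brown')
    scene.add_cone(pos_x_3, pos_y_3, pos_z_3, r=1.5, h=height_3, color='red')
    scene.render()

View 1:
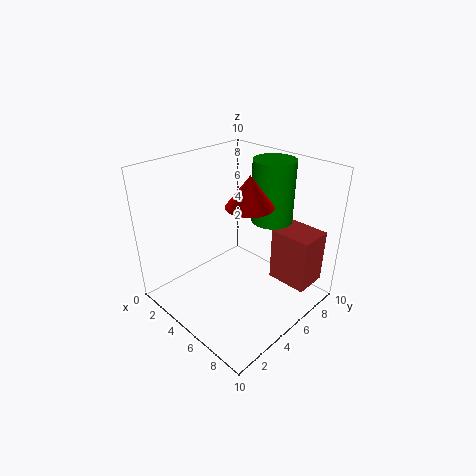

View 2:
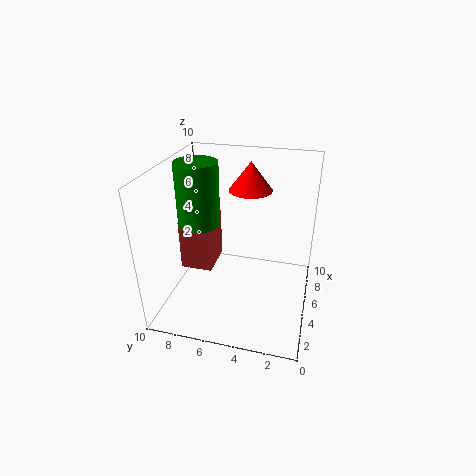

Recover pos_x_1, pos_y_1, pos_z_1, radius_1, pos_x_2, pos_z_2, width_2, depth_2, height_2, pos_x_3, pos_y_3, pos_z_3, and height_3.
pos_x_1 = 5.5, pos_y_1 = 8, pos_z_1 = 5.5, radius_1 = 1.5, pos_x_2 = 6, pos_z_2 = 1, width_2 = 3, depth_2 = 2.5, height_2 = 4, pos_x_3 = 6.5, pos_y_3 = 4.5, pos_z_3 = 8, height_3 = 2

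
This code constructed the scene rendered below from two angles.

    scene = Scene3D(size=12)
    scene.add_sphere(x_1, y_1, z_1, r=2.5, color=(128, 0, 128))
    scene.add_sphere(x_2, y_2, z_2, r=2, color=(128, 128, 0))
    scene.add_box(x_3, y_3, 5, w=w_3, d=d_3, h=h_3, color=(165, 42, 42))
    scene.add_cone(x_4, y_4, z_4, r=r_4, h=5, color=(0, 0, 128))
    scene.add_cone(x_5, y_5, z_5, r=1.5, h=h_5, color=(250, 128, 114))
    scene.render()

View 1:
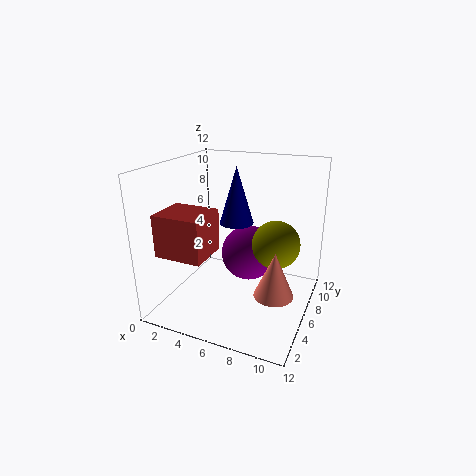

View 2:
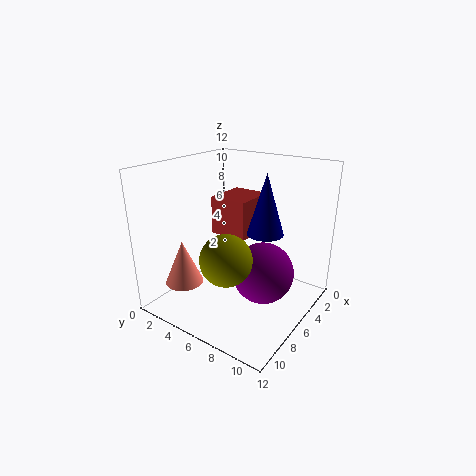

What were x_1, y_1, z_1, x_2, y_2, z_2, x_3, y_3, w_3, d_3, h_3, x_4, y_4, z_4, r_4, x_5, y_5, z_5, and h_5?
x_1 = 6; y_1 = 8.5; z_1 = 3.5; x_2 = 9; y_2 = 7; z_2 = 5.5; x_3 = 0.5; y_3 = 2; w_3 = 4; d_3 = 3.5; h_3 = 3.5; x_4 = 5; y_4 = 8; z_4 = 6.5; r_4 = 1.5; x_5 = 10; y_5 = 3.5; z_5 = 3; h_5 = 3.5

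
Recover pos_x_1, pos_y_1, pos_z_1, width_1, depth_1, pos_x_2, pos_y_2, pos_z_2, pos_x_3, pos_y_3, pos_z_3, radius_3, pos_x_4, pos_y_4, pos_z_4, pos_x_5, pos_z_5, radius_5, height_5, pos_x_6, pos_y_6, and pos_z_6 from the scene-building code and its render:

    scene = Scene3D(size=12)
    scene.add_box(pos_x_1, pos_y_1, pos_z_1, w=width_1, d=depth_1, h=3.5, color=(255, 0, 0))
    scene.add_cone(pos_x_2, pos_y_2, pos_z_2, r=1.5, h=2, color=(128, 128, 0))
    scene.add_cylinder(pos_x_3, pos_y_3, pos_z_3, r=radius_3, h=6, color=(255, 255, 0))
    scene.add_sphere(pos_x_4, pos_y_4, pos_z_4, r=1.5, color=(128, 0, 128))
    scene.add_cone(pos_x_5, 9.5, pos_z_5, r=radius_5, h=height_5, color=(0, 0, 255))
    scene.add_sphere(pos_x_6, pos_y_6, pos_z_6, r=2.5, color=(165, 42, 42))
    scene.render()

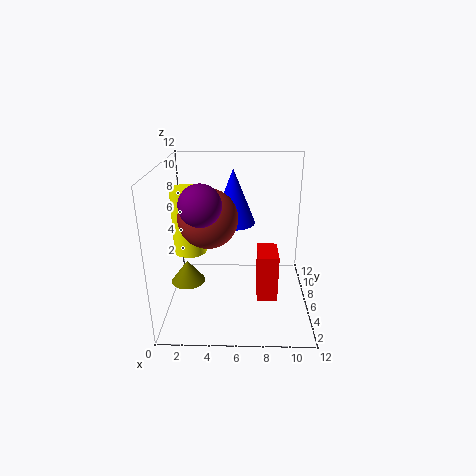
pos_x_1 = 7.5, pos_y_1 = 1.5, pos_z_1 = 3, width_1 = 1.5, depth_1 = 2.5, pos_x_2 = 1.5, pos_y_2 = 6.5, pos_z_2 = 1.5, pos_x_3 = 1.5, pos_y_3 = 8.5, pos_z_3 = 3.5, radius_3 = 1.5, pos_x_4 = 3.5, pos_y_4 = 2.5, pos_z_4 = 10, pos_x_5 = 5.5, pos_z_5 = 6, radius_5 = 2, height_5 = 5, pos_x_6 = 3.5, pos_y_6 = 6.5, pos_z_6 = 7.5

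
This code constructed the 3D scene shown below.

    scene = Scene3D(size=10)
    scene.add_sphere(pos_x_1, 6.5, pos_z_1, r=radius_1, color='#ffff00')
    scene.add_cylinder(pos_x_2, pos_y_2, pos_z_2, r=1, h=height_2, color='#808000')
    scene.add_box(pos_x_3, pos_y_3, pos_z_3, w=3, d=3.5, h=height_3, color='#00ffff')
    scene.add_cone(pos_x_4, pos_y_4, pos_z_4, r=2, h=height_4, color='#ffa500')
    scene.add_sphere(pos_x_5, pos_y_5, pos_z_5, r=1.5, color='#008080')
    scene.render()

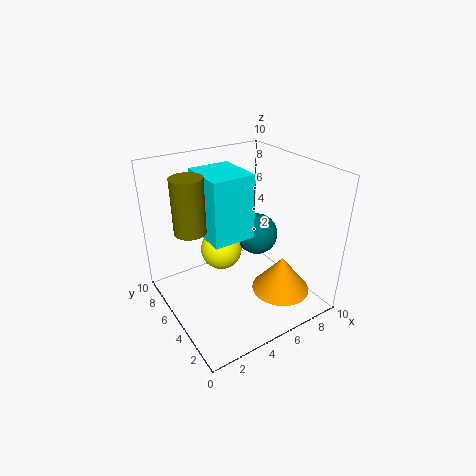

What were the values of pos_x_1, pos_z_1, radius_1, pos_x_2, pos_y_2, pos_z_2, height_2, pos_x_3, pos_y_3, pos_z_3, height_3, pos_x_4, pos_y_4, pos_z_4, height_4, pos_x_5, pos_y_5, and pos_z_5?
pos_x_1 = 4.5; pos_z_1 = 3.5; radius_1 = 1.5; pos_x_2 = 1.5; pos_y_2 = 5; pos_z_2 = 6.5; height_2 = 3.5; pos_x_3 = 3; pos_y_3 = 4.5; pos_z_3 = 5; height_3 = 4.5; pos_x_4 = 7; pos_y_4 = 2.5; pos_z_4 = 1.5; height_4 = 2.5; pos_x_5 = 7; pos_y_5 = 5.5; pos_z_5 = 4.5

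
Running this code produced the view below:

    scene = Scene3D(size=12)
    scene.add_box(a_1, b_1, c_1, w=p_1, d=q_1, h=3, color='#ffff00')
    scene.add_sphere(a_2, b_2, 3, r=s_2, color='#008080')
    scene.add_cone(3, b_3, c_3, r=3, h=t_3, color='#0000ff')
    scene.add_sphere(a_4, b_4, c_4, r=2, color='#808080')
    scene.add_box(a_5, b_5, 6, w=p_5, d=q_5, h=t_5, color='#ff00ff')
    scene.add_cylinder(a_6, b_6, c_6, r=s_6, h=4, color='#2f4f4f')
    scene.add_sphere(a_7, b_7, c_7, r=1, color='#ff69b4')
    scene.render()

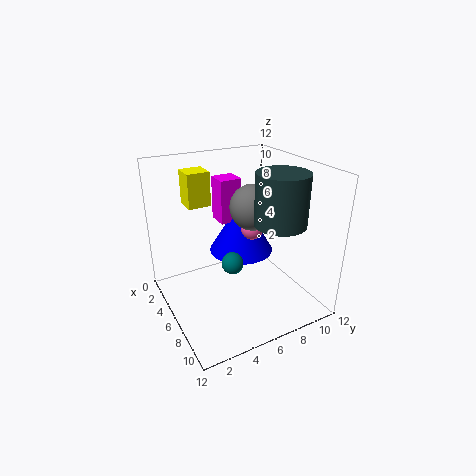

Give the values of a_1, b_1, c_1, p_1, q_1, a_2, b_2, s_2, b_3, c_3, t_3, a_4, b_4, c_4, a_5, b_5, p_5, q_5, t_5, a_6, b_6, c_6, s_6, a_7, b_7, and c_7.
a_1 = 1
b_1 = 3
c_1 = 8
p_1 = 2
q_1 = 2
a_2 = 5
b_2 = 6
s_2 = 1
b_3 = 8
c_3 = 3
t_3 = 5
a_4 = 5
b_4 = 8
c_4 = 8
a_5 = 1
b_5 = 6
p_5 = 2
q_5 = 2
t_5 = 4
a_6 = 9
b_6 = 8
c_6 = 8
s_6 = 2
a_7 = 5
b_7 = 8
c_7 = 6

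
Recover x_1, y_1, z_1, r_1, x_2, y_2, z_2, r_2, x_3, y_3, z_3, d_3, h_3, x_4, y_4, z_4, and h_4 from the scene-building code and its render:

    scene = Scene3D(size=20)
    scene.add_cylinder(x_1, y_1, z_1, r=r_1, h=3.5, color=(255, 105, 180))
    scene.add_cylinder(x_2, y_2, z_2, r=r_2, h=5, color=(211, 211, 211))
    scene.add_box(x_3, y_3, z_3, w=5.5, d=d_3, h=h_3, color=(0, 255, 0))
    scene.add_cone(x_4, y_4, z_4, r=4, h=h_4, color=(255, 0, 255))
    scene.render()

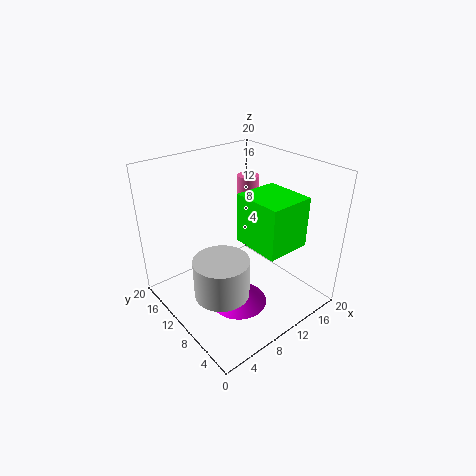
x_1 = 13, y_1 = 11.5, z_1 = 14.5, r_1 = 1.5, x_2 = 4.5, y_2 = 6.5, z_2 = 5.5, r_2 = 3.5, x_3 = 7, y_3 = 0.5, z_3 = 12.5, d_3 = 6, h_3 = 6, x_4 = 8.5, y_4 = 8, z_4 = 1, h_4 = 4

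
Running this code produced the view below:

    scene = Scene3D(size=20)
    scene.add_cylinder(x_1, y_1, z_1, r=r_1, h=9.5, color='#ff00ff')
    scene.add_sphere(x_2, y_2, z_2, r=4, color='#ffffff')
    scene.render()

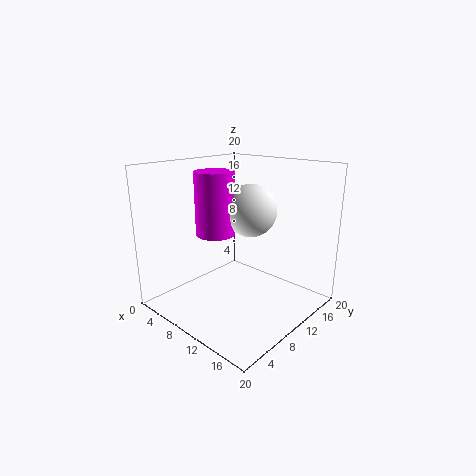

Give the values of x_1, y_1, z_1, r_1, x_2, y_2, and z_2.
x_1 = 4.5
y_1 = 11
z_1 = 9
r_1 = 3
x_2 = 8
y_2 = 15
z_2 = 12.5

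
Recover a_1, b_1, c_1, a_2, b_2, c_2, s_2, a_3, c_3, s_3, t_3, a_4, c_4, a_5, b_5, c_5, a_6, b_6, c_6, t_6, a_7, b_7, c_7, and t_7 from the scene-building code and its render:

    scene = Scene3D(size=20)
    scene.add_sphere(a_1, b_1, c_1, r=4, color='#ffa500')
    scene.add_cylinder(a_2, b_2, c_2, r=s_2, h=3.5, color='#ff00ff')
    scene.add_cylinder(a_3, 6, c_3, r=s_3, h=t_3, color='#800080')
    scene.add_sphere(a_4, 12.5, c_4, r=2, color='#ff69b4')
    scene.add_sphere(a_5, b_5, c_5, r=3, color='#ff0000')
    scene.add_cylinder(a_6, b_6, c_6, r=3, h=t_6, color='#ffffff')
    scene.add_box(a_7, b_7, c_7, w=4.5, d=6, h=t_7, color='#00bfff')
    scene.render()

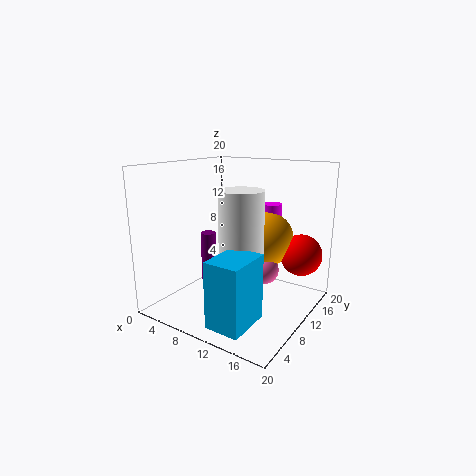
a_1 = 12, b_1 = 14.5, c_1 = 9, a_2 = 12, b_2 = 16, c_2 = 10.5, s_2 = 1.5, a_3 = 8, c_3 = 5, s_3 = 1, t_3 = 6.5, a_4 = 13, c_4 = 5, a_5 = 17, b_5 = 16, c_5 = 7, a_6 = 11.5, b_6 = 8.5, c_6 = 7, t_6 = 10, a_7 = 11.5, b_7 = 0.5, c_7 = 1.5, t_7 = 8.5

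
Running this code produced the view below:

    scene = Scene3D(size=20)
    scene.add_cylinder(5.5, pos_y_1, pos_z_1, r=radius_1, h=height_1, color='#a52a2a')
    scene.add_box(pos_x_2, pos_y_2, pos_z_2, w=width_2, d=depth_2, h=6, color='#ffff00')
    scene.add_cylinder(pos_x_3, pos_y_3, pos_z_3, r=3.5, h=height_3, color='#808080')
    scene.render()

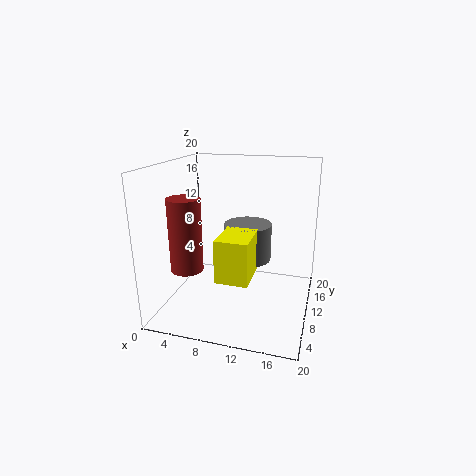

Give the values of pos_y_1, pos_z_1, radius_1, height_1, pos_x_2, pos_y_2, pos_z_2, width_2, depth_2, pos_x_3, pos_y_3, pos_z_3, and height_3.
pos_y_1 = 3, pos_z_1 = 8, radius_1 = 2, height_1 = 9, pos_x_2 = 8, pos_y_2 = 5.5, pos_z_2 = 5, width_2 = 4.5, depth_2 = 6, pos_x_3 = 10.5, pos_y_3 = 13.5, pos_z_3 = 5.5, height_3 = 5.5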